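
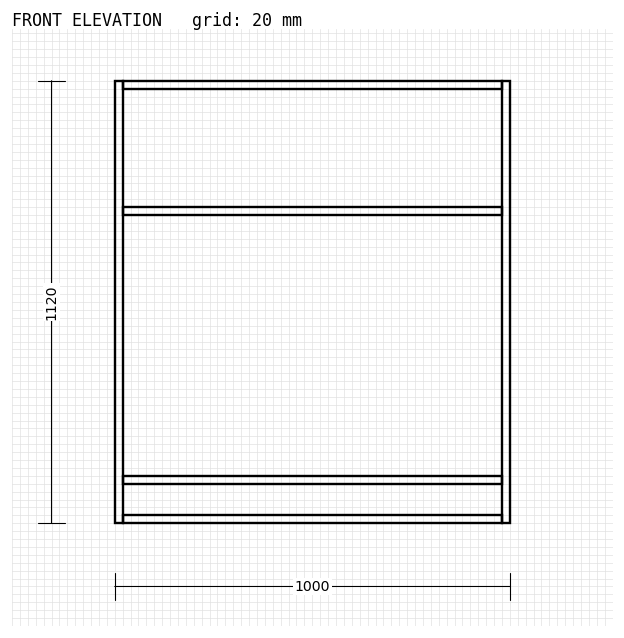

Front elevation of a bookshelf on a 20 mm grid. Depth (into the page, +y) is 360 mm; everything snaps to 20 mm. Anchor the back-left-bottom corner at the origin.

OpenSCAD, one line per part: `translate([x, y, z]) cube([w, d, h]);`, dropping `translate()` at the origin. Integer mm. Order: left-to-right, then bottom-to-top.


cube([20, 360, 1120]);
translate([20, 0, 0]) cube([960, 360, 20]);
translate([20, 0, 100]) cube([960, 360, 20]);
translate([20, 0, 780]) cube([960, 360, 20]);
translate([20, 0, 1100]) cube([960, 360, 20]);
translate([980, 0, 0]) cube([20, 360, 1120]);


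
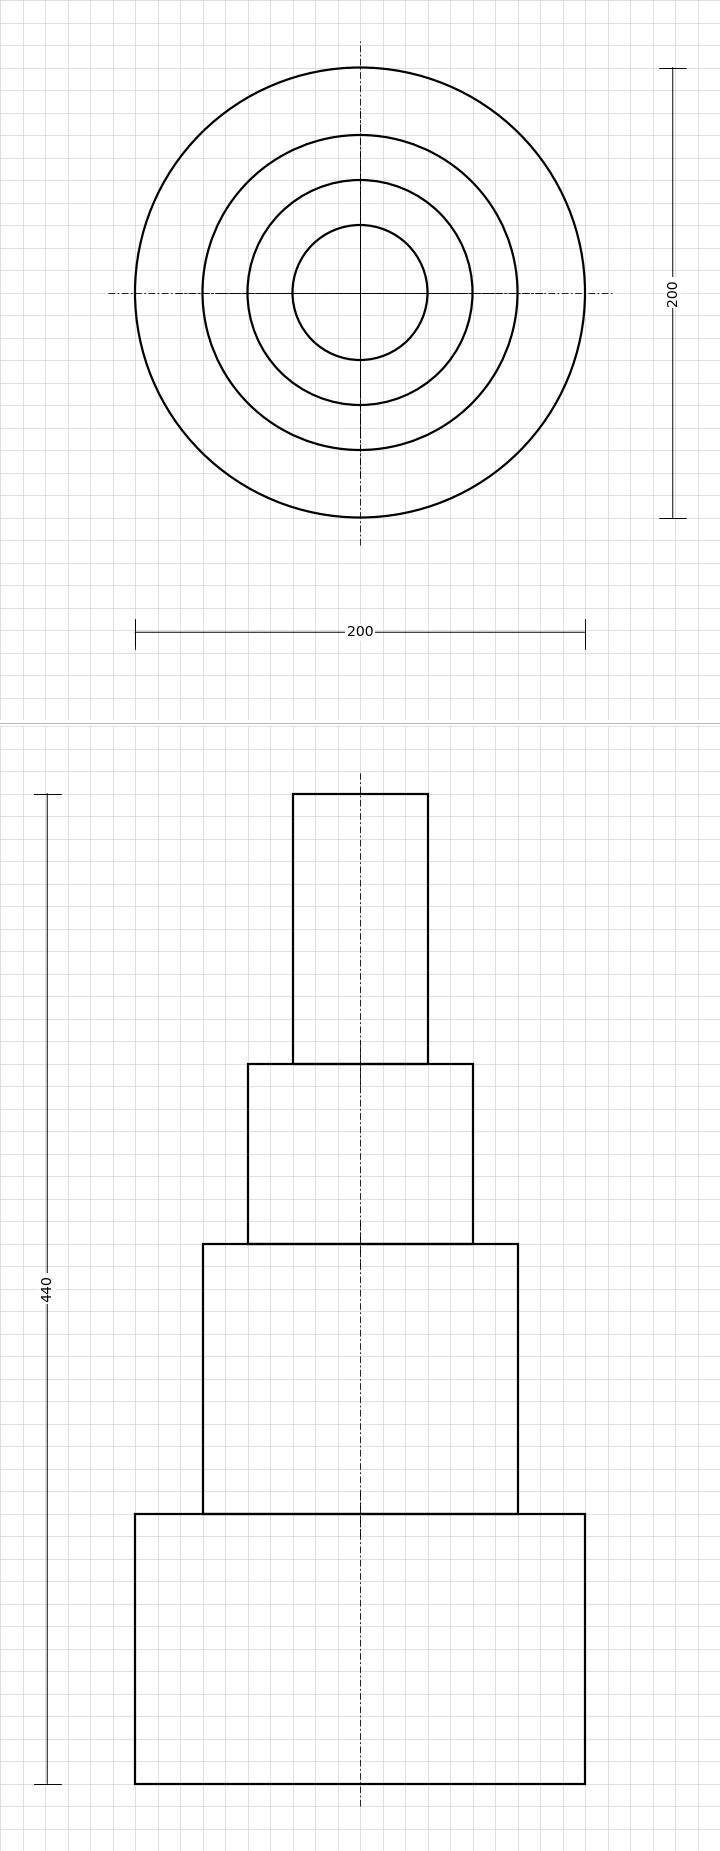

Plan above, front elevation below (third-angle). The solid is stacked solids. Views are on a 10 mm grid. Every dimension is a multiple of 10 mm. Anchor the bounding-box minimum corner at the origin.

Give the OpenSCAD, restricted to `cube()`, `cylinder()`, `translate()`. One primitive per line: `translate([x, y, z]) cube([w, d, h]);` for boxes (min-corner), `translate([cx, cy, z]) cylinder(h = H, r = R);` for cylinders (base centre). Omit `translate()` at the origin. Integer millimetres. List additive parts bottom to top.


translate([100, 100, 0]) cylinder(h = 120, r = 100);
translate([100, 100, 120]) cylinder(h = 120, r = 70);
translate([100, 100, 240]) cylinder(h = 80, r = 50);
translate([100, 100, 320]) cylinder(h = 120, r = 30);


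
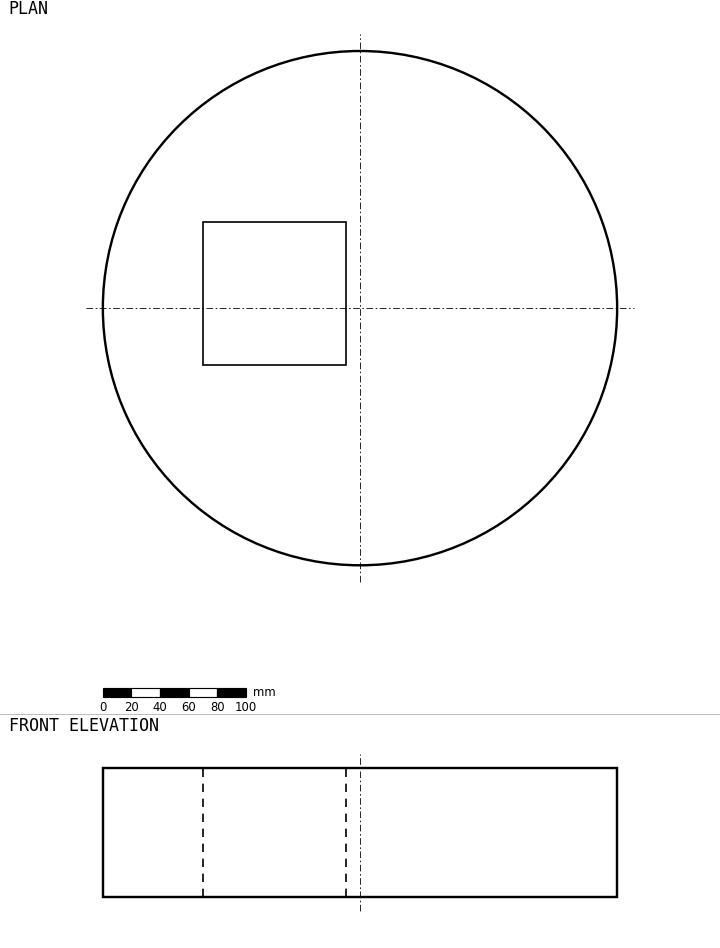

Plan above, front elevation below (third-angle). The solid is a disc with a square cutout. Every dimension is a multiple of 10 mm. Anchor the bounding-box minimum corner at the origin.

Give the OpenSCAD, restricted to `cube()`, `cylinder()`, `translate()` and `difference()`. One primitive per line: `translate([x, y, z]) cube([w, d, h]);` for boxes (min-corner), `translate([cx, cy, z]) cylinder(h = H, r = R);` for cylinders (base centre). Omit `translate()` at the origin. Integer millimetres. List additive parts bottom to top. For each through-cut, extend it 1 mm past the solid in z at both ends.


difference() {
  translate([180, 180, 0]) cylinder(h = 90, r = 180);
  translate([70, 140, -1]) cube([100, 100, 92]);
}


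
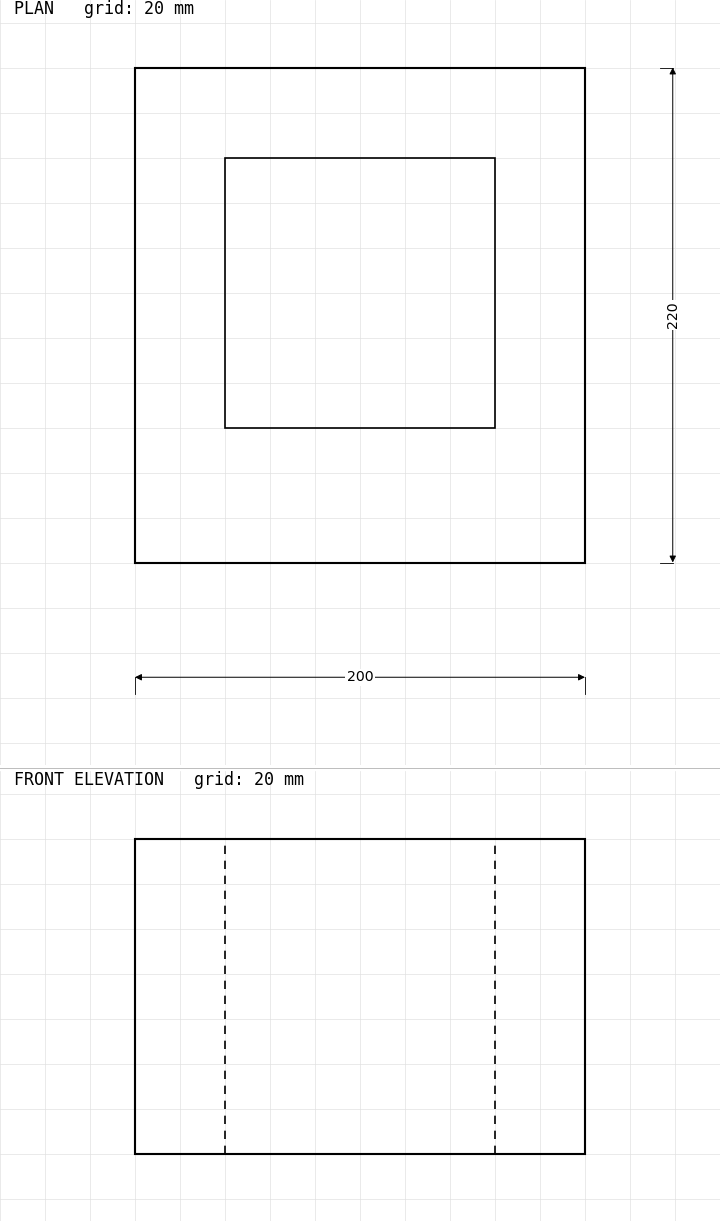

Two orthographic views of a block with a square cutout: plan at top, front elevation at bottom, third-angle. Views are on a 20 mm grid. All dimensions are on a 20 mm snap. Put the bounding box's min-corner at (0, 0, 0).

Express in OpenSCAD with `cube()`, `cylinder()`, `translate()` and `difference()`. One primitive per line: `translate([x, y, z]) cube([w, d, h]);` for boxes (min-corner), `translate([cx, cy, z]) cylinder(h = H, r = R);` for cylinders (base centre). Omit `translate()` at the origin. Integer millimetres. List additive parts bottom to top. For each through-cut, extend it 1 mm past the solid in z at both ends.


difference() {
  cube([200, 220, 140]);
  translate([40, 60, -1]) cube([120, 120, 142]);
}


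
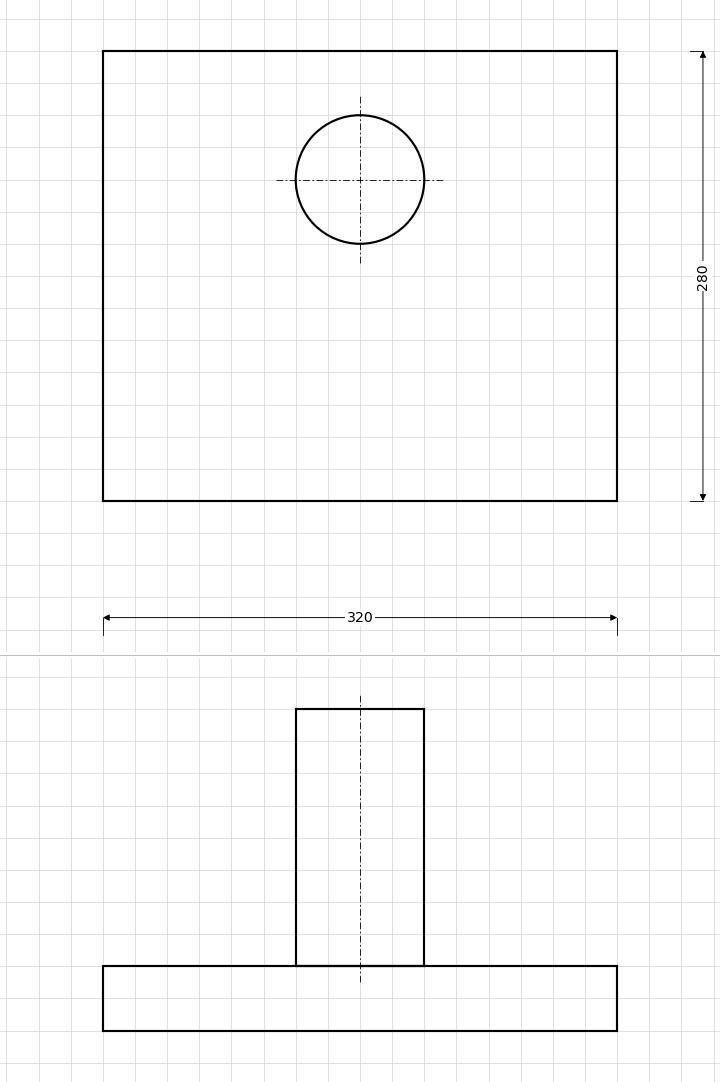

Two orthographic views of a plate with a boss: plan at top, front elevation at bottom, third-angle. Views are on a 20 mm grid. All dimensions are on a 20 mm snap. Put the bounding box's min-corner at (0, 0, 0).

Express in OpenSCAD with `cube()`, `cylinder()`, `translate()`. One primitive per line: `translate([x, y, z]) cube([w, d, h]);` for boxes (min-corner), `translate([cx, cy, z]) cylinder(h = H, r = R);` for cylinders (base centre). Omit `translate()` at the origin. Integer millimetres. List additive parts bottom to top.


cube([320, 280, 40]);
translate([160, 200, 40]) cylinder(h = 160, r = 40);


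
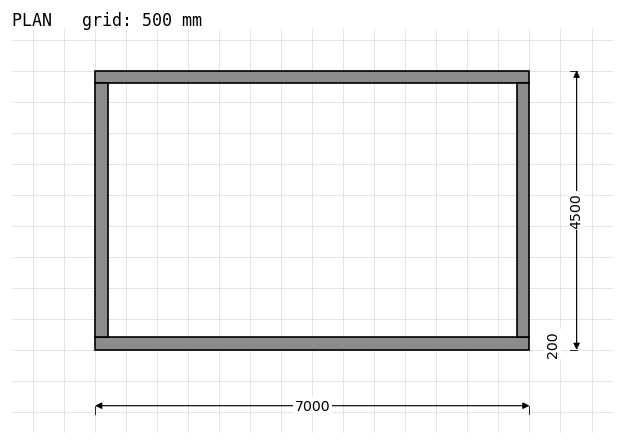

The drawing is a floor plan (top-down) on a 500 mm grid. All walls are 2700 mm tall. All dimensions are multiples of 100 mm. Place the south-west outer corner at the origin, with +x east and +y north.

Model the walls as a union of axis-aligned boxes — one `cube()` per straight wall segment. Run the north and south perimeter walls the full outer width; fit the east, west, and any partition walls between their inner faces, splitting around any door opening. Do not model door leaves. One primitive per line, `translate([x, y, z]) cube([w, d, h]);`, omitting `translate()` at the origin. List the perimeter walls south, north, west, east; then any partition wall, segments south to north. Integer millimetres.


cube([7000, 200, 2700]);
translate([0, 4300, 0]) cube([7000, 200, 2700]);
translate([0, 200, 0]) cube([200, 4100, 2700]);
translate([6800, 200, 0]) cube([200, 4100, 2700]);


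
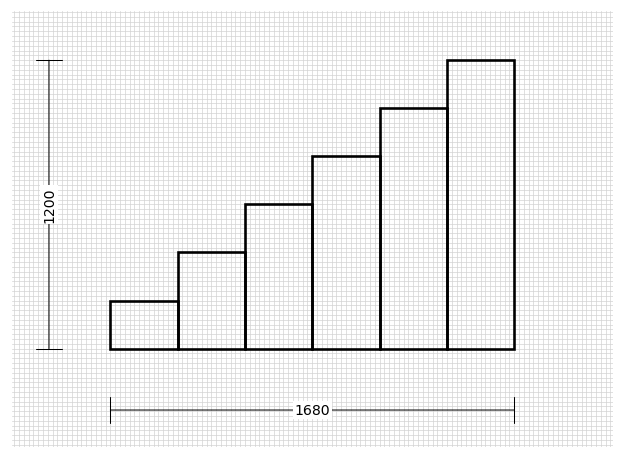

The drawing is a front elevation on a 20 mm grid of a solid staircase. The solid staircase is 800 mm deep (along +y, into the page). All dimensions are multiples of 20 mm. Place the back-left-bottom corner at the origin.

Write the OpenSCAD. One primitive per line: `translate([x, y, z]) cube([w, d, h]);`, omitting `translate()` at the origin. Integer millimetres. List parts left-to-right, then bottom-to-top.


cube([280, 800, 200]);
translate([280, 0, 0]) cube([280, 800, 400]);
translate([560, 0, 0]) cube([280, 800, 600]);
translate([840, 0, 0]) cube([280, 800, 800]);
translate([1120, 0, 0]) cube([280, 800, 1000]);
translate([1400, 0, 0]) cube([280, 800, 1200]);


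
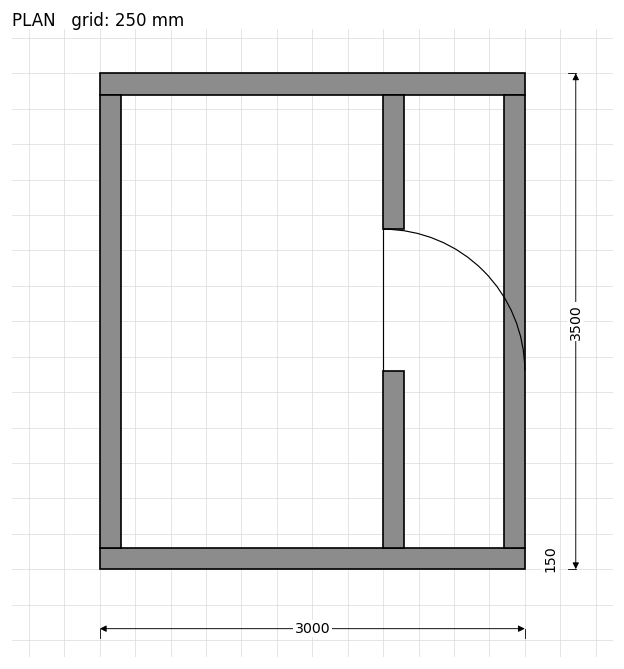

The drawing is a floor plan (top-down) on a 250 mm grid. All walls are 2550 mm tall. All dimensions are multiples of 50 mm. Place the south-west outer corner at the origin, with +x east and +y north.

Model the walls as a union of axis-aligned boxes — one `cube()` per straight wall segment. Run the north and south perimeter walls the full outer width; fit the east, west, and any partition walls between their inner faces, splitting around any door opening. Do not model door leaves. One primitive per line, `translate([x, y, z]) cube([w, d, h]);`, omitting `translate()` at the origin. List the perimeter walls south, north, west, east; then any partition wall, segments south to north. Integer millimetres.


cube([3000, 150, 2550]);
translate([0, 3350, 0]) cube([3000, 150, 2550]);
translate([0, 150, 0]) cube([150, 3200, 2550]);
translate([2850, 150, 0]) cube([150, 3200, 2550]);
translate([2000, 150, 0]) cube([150, 1250, 2550]);
translate([2000, 2400, 0]) cube([150, 950, 2550]);


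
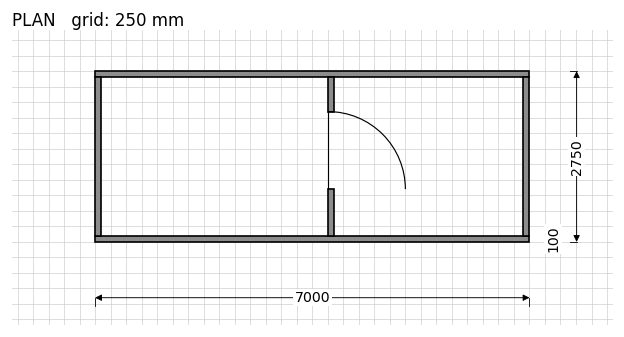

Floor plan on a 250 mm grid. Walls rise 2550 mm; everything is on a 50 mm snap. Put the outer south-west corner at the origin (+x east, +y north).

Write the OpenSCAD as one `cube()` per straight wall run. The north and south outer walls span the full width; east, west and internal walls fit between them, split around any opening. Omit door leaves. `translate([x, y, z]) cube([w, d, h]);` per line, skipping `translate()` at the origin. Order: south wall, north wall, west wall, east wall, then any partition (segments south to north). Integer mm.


cube([7000, 100, 2550]);
translate([0, 2650, 0]) cube([7000, 100, 2550]);
translate([0, 100, 0]) cube([100, 2550, 2550]);
translate([6900, 100, 0]) cube([100, 2550, 2550]);
translate([3750, 100, 0]) cube([100, 750, 2550]);
translate([3750, 2100, 0]) cube([100, 550, 2550]);


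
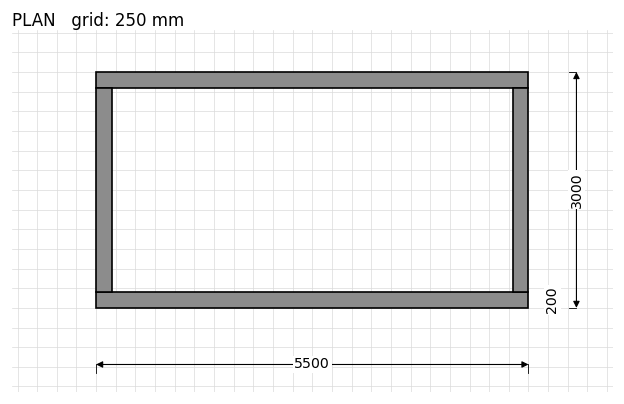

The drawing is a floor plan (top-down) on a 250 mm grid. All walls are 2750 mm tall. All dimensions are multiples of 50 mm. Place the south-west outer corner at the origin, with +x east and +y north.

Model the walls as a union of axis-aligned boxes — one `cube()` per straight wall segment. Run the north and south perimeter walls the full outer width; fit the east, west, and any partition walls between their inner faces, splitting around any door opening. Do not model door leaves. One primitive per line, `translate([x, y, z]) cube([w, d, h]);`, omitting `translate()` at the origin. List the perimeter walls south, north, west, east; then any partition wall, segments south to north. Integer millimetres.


cube([5500, 200, 2750]);
translate([0, 2800, 0]) cube([5500, 200, 2750]);
translate([0, 200, 0]) cube([200, 2600, 2750]);
translate([5300, 200, 0]) cube([200, 2600, 2750]);


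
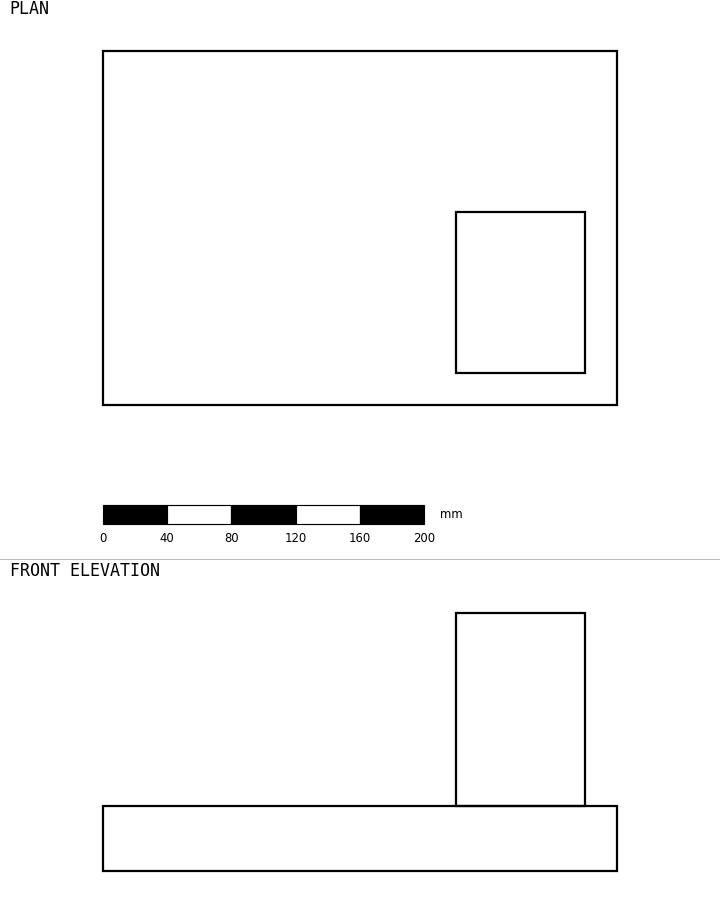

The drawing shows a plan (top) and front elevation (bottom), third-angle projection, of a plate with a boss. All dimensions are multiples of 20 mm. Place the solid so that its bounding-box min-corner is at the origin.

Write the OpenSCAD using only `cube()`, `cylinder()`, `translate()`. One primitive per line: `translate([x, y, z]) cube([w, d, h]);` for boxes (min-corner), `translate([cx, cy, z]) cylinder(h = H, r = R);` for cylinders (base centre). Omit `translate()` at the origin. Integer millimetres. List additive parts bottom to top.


cube([320, 220, 40]);
translate([220, 20, 40]) cube([80, 100, 120]);


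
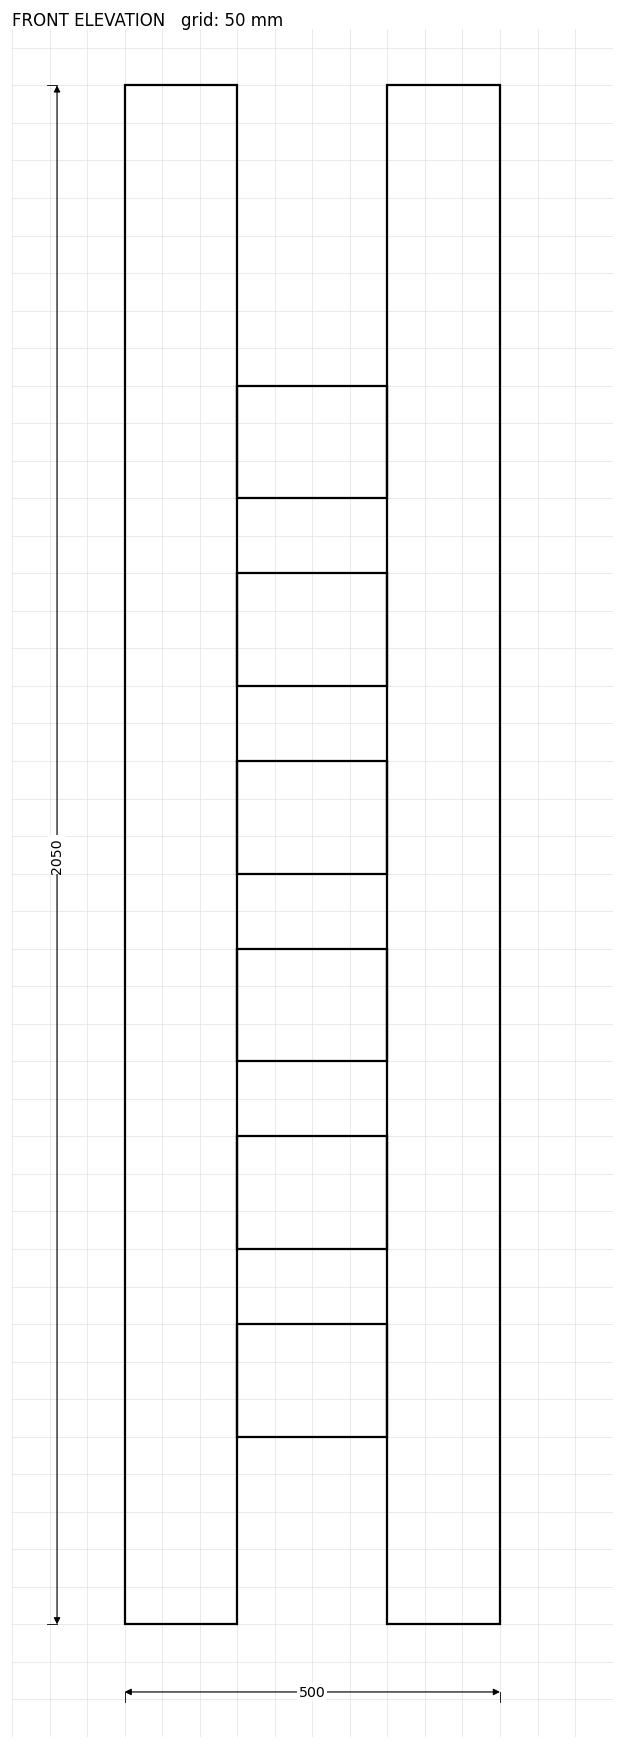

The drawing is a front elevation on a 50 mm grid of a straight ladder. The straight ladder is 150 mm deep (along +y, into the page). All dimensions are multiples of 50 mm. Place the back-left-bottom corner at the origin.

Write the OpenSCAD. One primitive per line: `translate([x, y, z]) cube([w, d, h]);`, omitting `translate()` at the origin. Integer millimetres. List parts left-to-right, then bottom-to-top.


cube([150, 150, 2050]);
translate([150, 0, 250]) cube([200, 150, 150]);
translate([150, 0, 500]) cube([200, 150, 150]);
translate([150, 0, 750]) cube([200, 150, 150]);
translate([150, 0, 1000]) cube([200, 150, 150]);
translate([150, 0, 1250]) cube([200, 150, 150]);
translate([150, 0, 1500]) cube([200, 150, 150]);
translate([350, 0, 0]) cube([150, 150, 2050]);


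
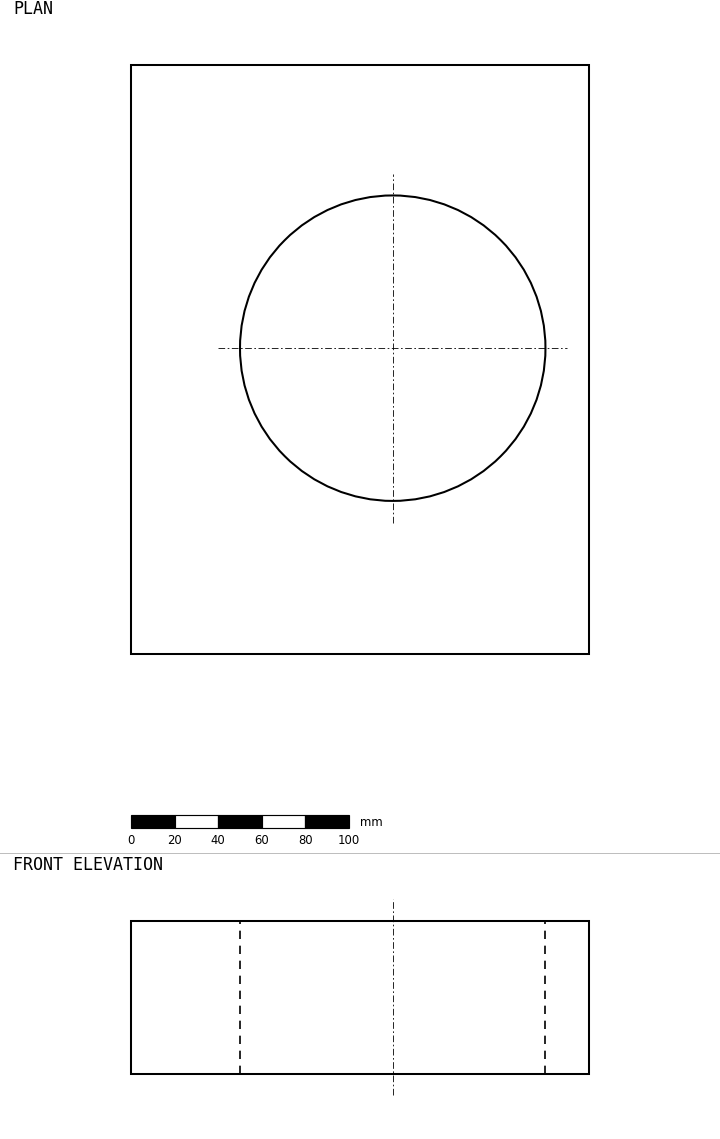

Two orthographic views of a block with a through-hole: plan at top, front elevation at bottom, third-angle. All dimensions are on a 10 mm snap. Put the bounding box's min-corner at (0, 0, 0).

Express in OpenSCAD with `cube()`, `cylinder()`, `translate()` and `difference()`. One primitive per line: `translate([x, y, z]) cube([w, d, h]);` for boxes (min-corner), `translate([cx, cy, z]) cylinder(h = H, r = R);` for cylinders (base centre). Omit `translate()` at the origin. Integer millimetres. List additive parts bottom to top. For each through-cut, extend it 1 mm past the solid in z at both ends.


difference() {
  cube([210, 270, 70]);
  translate([120, 140, -1]) cylinder(h = 72, r = 70);
}


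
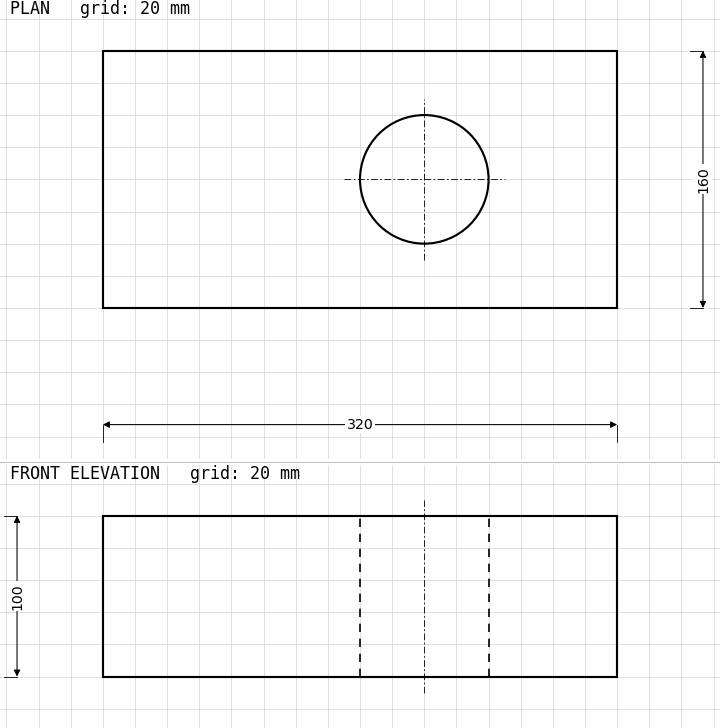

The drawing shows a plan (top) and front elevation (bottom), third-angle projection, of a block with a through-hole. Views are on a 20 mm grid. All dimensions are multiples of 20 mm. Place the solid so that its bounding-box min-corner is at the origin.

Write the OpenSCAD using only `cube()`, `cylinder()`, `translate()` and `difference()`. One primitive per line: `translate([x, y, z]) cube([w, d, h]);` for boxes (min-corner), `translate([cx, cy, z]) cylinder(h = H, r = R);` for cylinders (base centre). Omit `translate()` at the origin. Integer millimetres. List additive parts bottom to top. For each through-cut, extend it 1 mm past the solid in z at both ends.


difference() {
  cube([320, 160, 100]);
  translate([200, 80, -1]) cylinder(h = 102, r = 40);
}


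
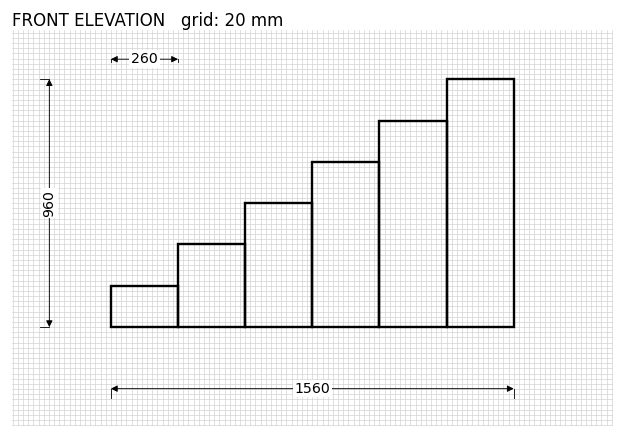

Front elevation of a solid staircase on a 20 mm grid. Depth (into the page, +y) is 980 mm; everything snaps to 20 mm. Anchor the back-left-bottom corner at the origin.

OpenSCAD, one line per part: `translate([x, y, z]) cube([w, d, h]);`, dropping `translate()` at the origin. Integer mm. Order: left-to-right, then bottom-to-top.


cube([260, 980, 160]);
translate([260, 0, 0]) cube([260, 980, 320]);
translate([520, 0, 0]) cube([260, 980, 480]);
translate([780, 0, 0]) cube([260, 980, 640]);
translate([1040, 0, 0]) cube([260, 980, 800]);
translate([1300, 0, 0]) cube([260, 980, 960]);


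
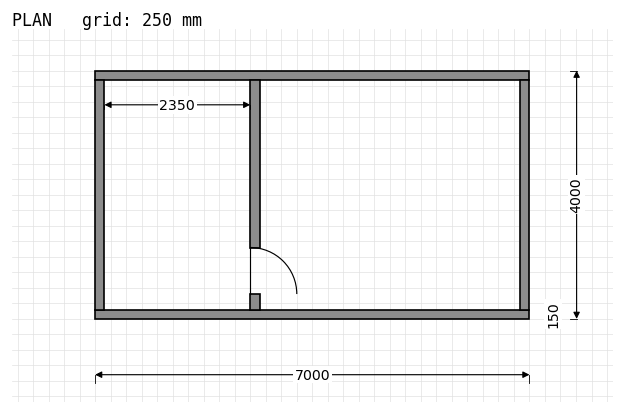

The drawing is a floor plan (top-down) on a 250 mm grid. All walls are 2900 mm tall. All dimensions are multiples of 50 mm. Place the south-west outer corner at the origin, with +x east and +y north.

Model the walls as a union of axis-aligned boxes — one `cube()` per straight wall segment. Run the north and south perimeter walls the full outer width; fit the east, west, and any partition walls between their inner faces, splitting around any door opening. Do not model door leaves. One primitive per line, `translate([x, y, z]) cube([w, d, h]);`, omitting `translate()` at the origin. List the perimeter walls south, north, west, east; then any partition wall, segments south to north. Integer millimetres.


cube([7000, 150, 2900]);
translate([0, 3850, 0]) cube([7000, 150, 2900]);
translate([0, 150, 0]) cube([150, 3700, 2900]);
translate([6850, 150, 0]) cube([150, 3700, 2900]);
translate([2500, 150, 0]) cube([150, 250, 2900]);
translate([2500, 1150, 0]) cube([150, 2700, 2900]);


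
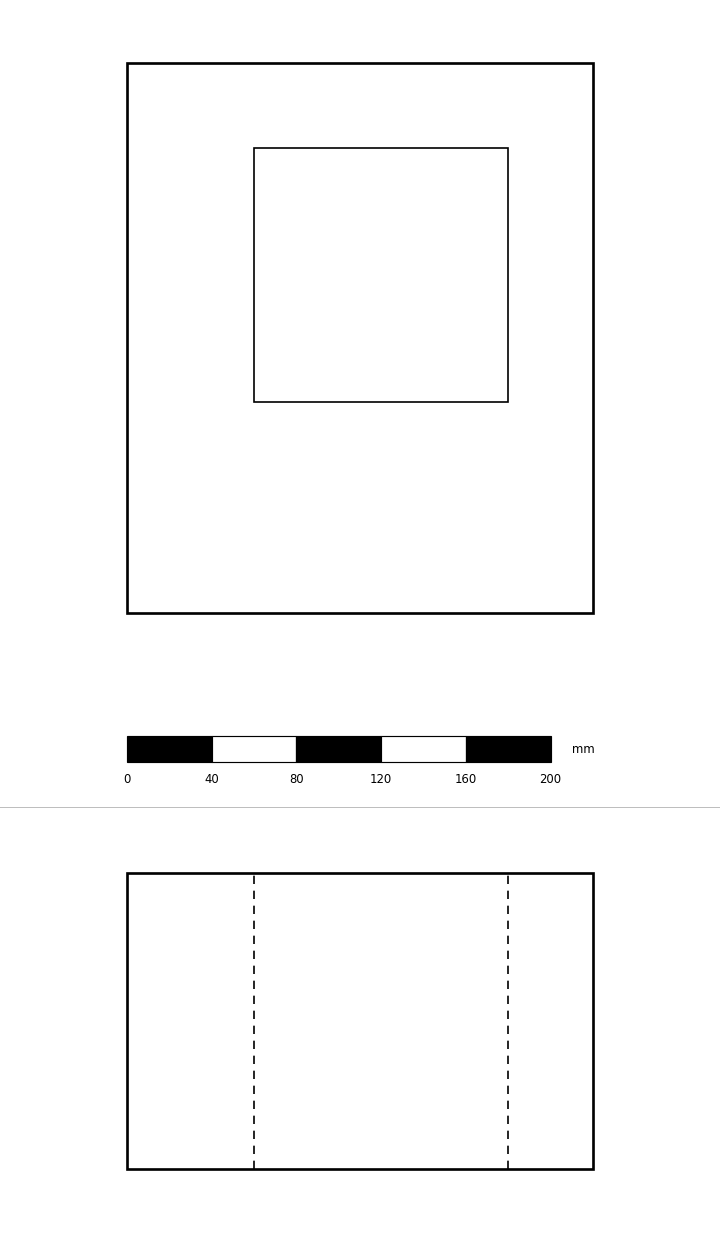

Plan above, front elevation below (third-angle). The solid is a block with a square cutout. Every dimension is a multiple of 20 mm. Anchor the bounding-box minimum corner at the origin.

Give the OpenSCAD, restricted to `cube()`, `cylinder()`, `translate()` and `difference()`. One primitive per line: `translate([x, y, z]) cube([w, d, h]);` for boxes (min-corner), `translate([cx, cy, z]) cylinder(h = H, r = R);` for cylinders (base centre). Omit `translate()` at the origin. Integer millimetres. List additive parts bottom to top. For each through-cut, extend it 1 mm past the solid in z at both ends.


difference() {
  cube([220, 260, 140]);
  translate([60, 100, -1]) cube([120, 120, 142]);
}


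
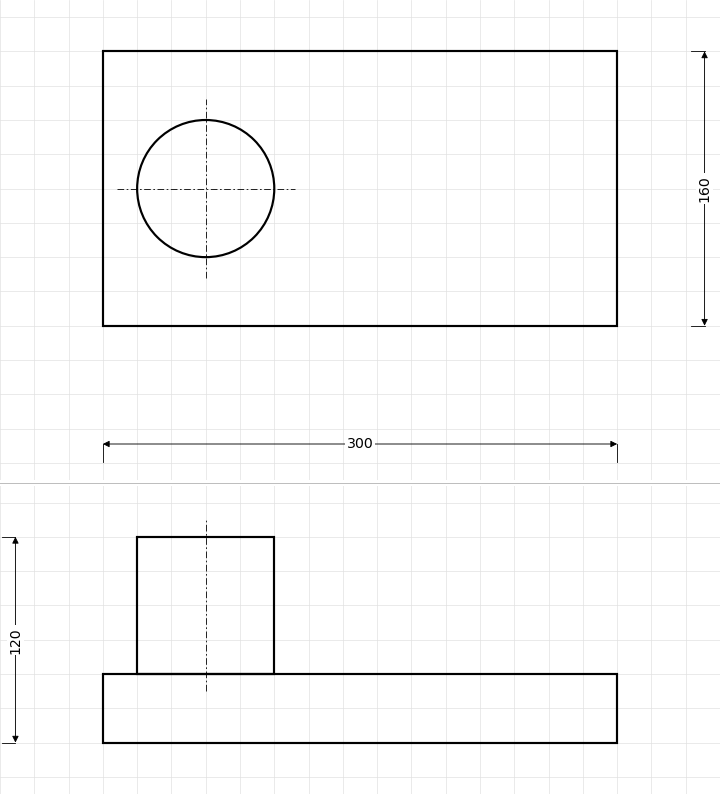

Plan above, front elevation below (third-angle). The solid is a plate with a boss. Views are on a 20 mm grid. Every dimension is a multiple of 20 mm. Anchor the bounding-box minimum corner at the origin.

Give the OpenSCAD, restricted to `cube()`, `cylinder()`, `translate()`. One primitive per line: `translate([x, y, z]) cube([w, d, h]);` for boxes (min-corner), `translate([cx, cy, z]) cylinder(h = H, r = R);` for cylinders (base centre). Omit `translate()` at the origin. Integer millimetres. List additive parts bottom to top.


cube([300, 160, 40]);
translate([60, 80, 40]) cylinder(h = 80, r = 40);


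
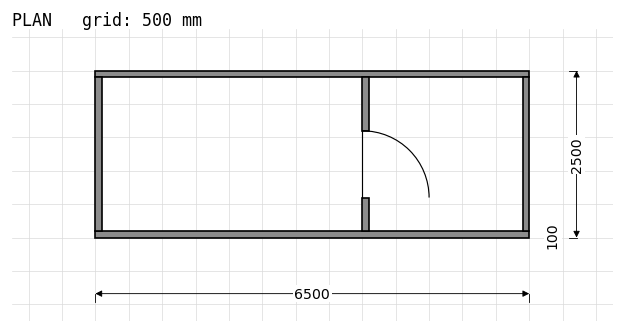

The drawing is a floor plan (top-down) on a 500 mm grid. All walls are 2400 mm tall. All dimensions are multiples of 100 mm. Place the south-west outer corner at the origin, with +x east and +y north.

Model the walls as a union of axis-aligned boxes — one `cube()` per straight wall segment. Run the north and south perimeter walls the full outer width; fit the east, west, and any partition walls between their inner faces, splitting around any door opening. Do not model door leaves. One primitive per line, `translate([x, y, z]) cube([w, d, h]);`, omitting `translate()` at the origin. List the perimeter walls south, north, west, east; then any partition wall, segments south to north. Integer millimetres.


cube([6500, 100, 2400]);
translate([0, 2400, 0]) cube([6500, 100, 2400]);
translate([0, 100, 0]) cube([100, 2300, 2400]);
translate([6400, 100, 0]) cube([100, 2300, 2400]);
translate([4000, 100, 0]) cube([100, 500, 2400]);
translate([4000, 1600, 0]) cube([100, 800, 2400]);


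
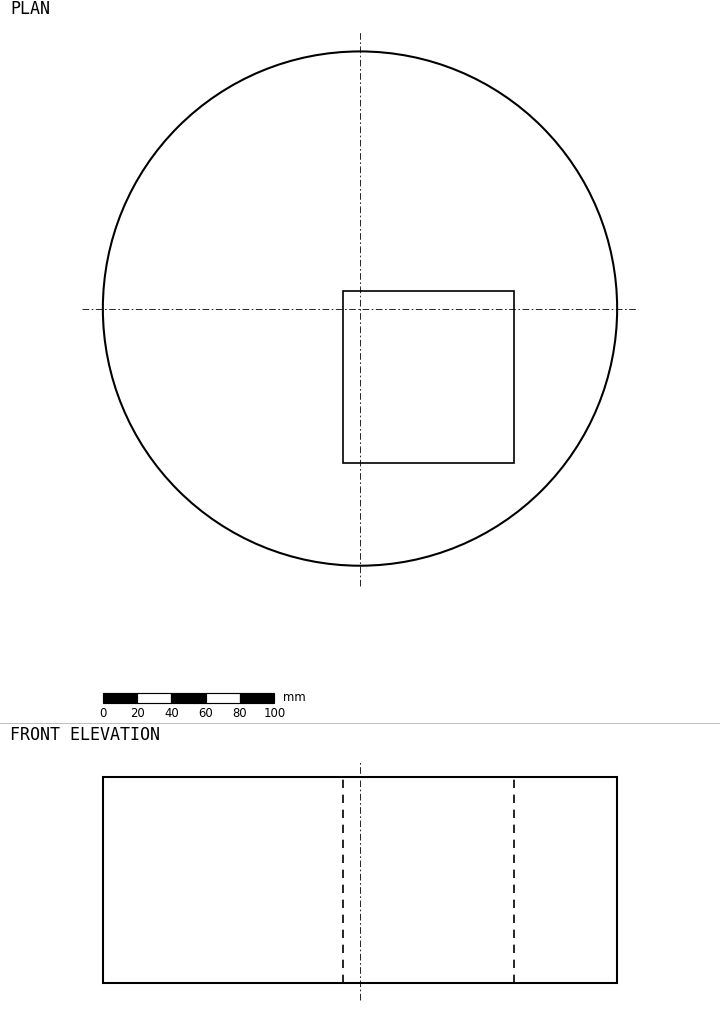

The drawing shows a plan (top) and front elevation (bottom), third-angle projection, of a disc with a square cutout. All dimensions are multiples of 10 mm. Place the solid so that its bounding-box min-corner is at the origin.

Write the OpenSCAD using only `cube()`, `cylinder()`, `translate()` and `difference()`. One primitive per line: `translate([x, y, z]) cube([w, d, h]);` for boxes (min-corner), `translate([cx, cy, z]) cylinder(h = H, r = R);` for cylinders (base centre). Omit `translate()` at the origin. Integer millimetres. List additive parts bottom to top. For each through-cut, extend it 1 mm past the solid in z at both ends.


difference() {
  translate([150, 150, 0]) cylinder(h = 120, r = 150);
  translate([140, 60, -1]) cube([100, 100, 122]);
}


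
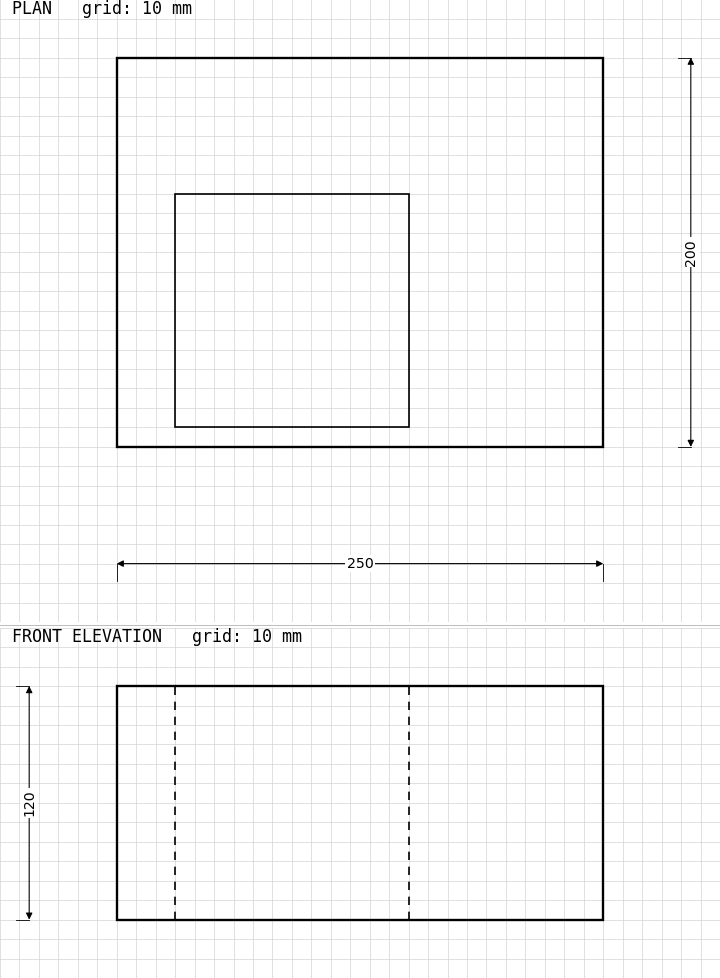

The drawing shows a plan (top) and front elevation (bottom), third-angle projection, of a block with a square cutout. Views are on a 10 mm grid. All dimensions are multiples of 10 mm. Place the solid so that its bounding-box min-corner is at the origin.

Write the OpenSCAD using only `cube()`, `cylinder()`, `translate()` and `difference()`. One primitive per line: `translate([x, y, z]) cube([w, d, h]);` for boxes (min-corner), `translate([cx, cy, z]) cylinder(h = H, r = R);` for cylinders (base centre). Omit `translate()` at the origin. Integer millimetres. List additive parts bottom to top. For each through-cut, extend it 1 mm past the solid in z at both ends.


difference() {
  cube([250, 200, 120]);
  translate([30, 10, -1]) cube([120, 120, 122]);
}


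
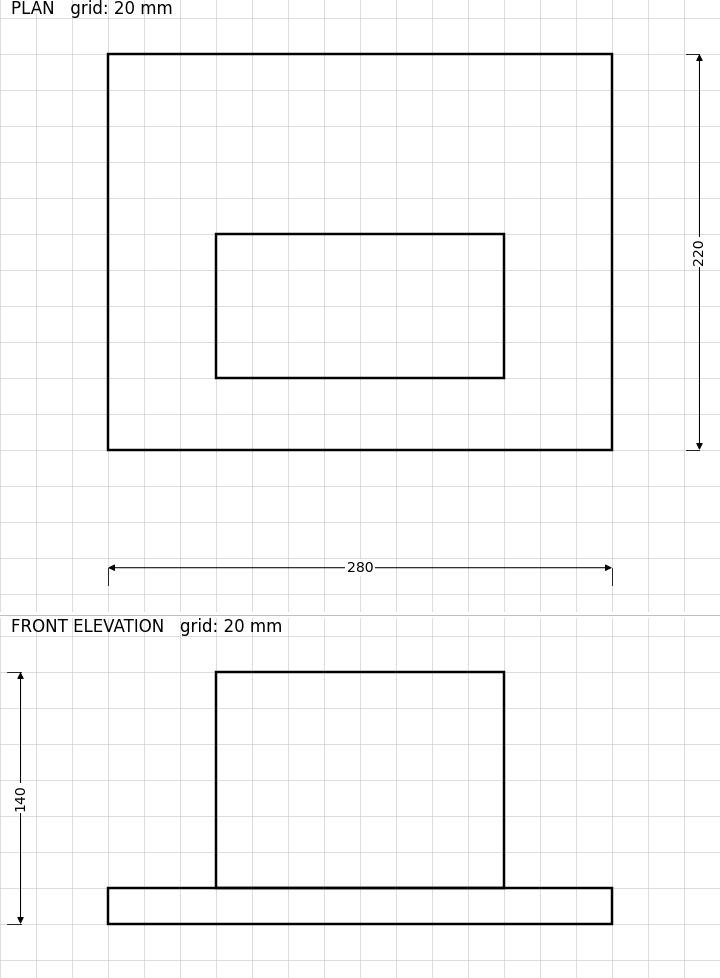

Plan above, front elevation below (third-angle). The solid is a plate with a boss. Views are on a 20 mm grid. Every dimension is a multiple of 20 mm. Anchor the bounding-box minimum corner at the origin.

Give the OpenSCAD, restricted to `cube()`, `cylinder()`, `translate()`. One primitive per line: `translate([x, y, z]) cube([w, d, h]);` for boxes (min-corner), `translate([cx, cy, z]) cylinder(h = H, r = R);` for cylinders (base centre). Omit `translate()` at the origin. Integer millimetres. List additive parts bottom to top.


cube([280, 220, 20]);
translate([60, 40, 20]) cube([160, 80, 120]);


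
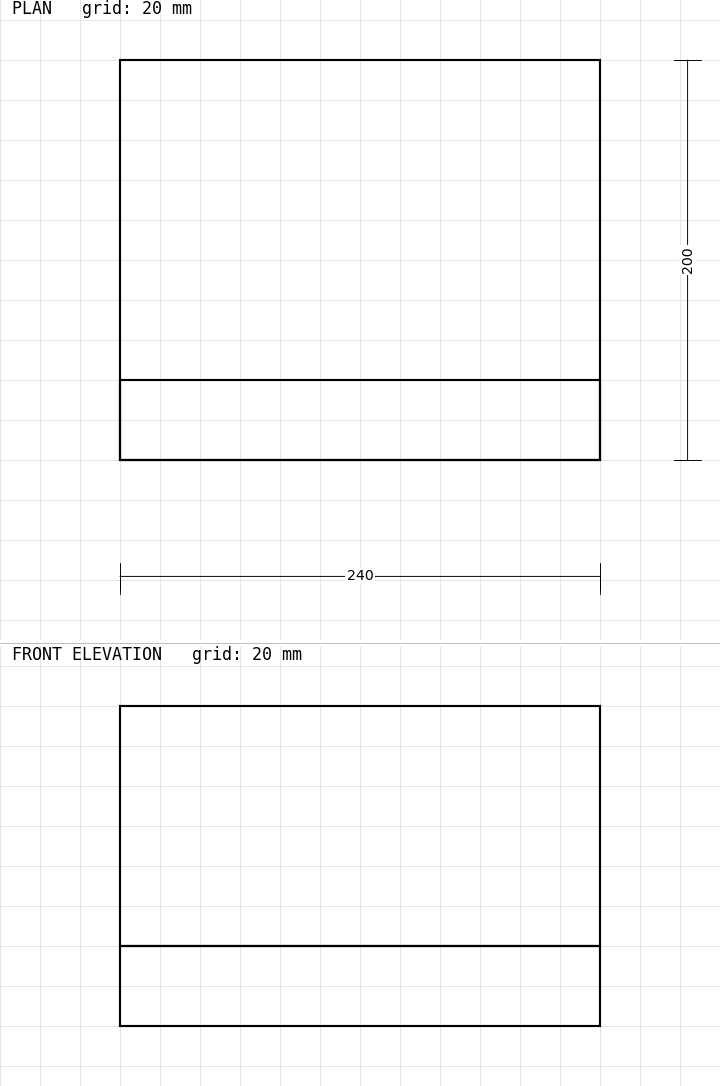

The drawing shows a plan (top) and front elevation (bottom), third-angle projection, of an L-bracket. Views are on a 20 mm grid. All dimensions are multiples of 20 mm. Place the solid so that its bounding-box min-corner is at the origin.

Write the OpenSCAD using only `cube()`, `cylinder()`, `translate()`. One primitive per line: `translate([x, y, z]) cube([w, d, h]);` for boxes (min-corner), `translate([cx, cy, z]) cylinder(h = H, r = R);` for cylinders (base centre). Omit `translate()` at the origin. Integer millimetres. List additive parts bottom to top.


cube([240, 200, 40]);
translate([0, 0, 40]) cube([240, 40, 120]);


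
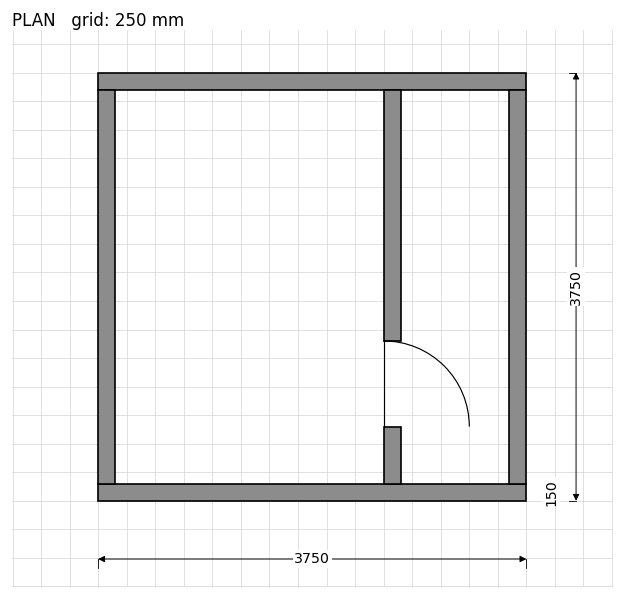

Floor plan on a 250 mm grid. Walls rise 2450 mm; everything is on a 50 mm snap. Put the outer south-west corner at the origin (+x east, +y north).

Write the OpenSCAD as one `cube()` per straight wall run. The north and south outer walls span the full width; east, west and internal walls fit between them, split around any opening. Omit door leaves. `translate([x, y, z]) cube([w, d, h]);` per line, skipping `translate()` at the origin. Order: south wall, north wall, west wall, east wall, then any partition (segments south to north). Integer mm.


cube([3750, 150, 2450]);
translate([0, 3600, 0]) cube([3750, 150, 2450]);
translate([0, 150, 0]) cube([150, 3450, 2450]);
translate([3600, 150, 0]) cube([150, 3450, 2450]);
translate([2500, 150, 0]) cube([150, 500, 2450]);
translate([2500, 1400, 0]) cube([150, 2200, 2450]);


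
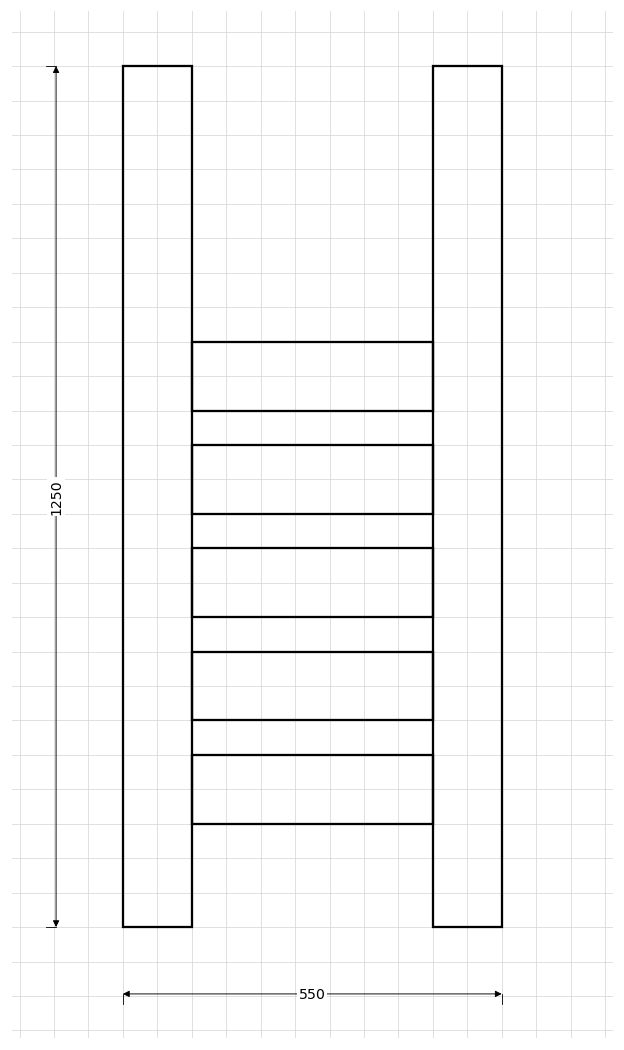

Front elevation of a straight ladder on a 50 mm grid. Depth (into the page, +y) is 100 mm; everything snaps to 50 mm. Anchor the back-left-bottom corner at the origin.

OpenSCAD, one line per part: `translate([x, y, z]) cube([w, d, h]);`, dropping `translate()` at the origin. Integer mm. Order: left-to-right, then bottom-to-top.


cube([100, 100, 1250]);
translate([100, 0, 150]) cube([350, 100, 100]);
translate([100, 0, 300]) cube([350, 100, 100]);
translate([100, 0, 450]) cube([350, 100, 100]);
translate([100, 0, 600]) cube([350, 100, 100]);
translate([100, 0, 750]) cube([350, 100, 100]);
translate([450, 0, 0]) cube([100, 100, 1250]);


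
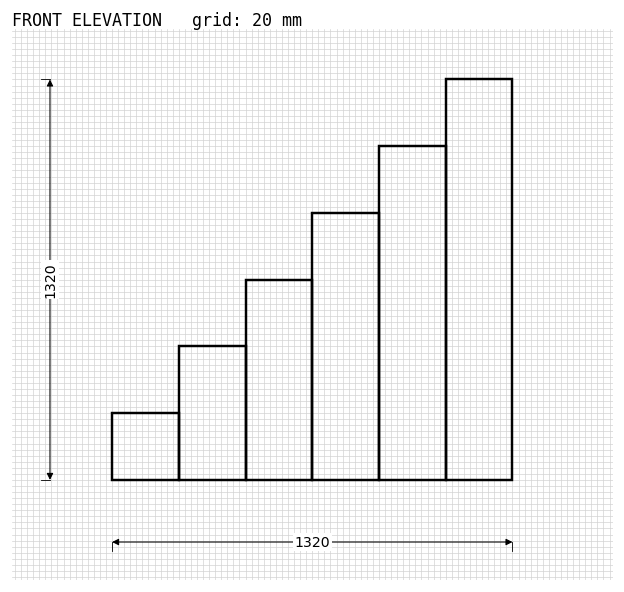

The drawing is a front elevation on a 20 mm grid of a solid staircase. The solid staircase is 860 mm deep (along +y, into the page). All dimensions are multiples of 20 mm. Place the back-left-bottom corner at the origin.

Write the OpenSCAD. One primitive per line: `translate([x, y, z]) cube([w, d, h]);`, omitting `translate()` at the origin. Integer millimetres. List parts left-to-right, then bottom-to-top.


cube([220, 860, 220]);
translate([220, 0, 0]) cube([220, 860, 440]);
translate([440, 0, 0]) cube([220, 860, 660]);
translate([660, 0, 0]) cube([220, 860, 880]);
translate([880, 0, 0]) cube([220, 860, 1100]);
translate([1100, 0, 0]) cube([220, 860, 1320]);


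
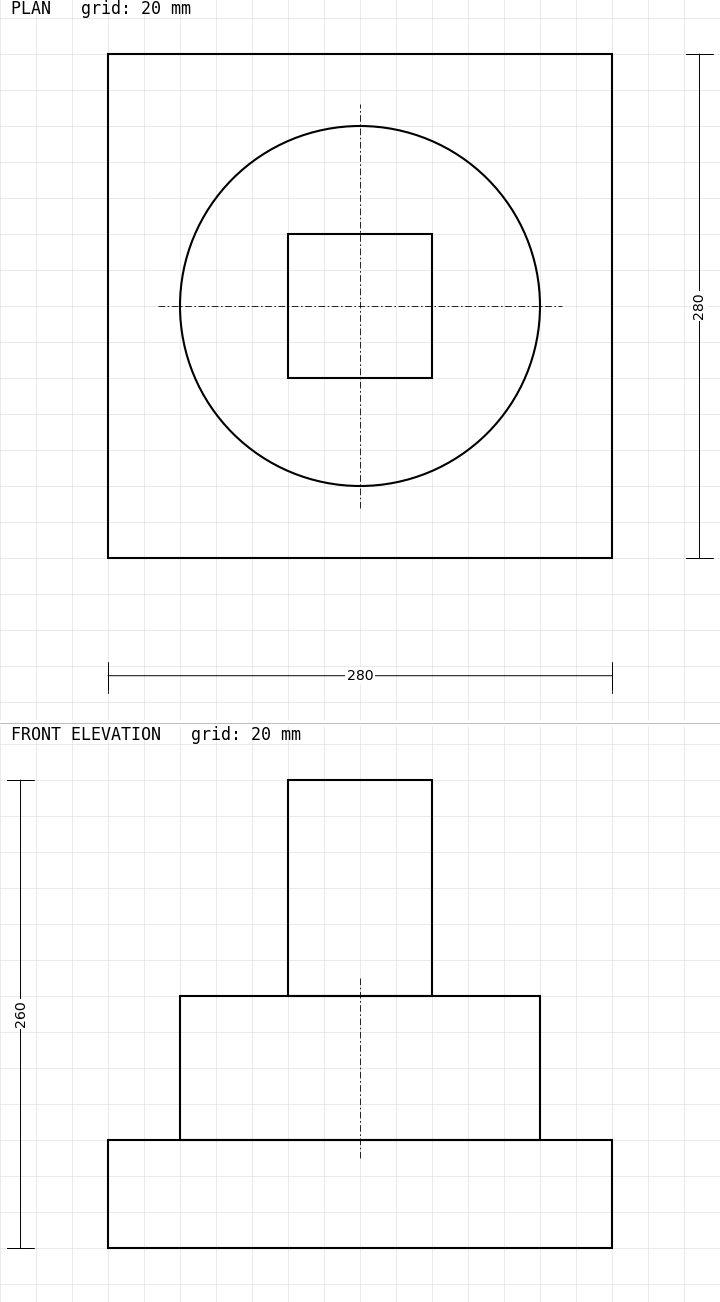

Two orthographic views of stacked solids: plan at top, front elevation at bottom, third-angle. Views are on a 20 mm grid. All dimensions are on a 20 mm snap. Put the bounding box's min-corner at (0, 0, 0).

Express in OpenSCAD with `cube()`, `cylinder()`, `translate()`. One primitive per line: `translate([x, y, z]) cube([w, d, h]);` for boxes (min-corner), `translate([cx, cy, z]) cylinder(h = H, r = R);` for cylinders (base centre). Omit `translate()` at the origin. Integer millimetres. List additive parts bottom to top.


cube([280, 280, 60]);
translate([140, 140, 60]) cylinder(h = 80, r = 100);
translate([100, 100, 140]) cube([80, 80, 120]);


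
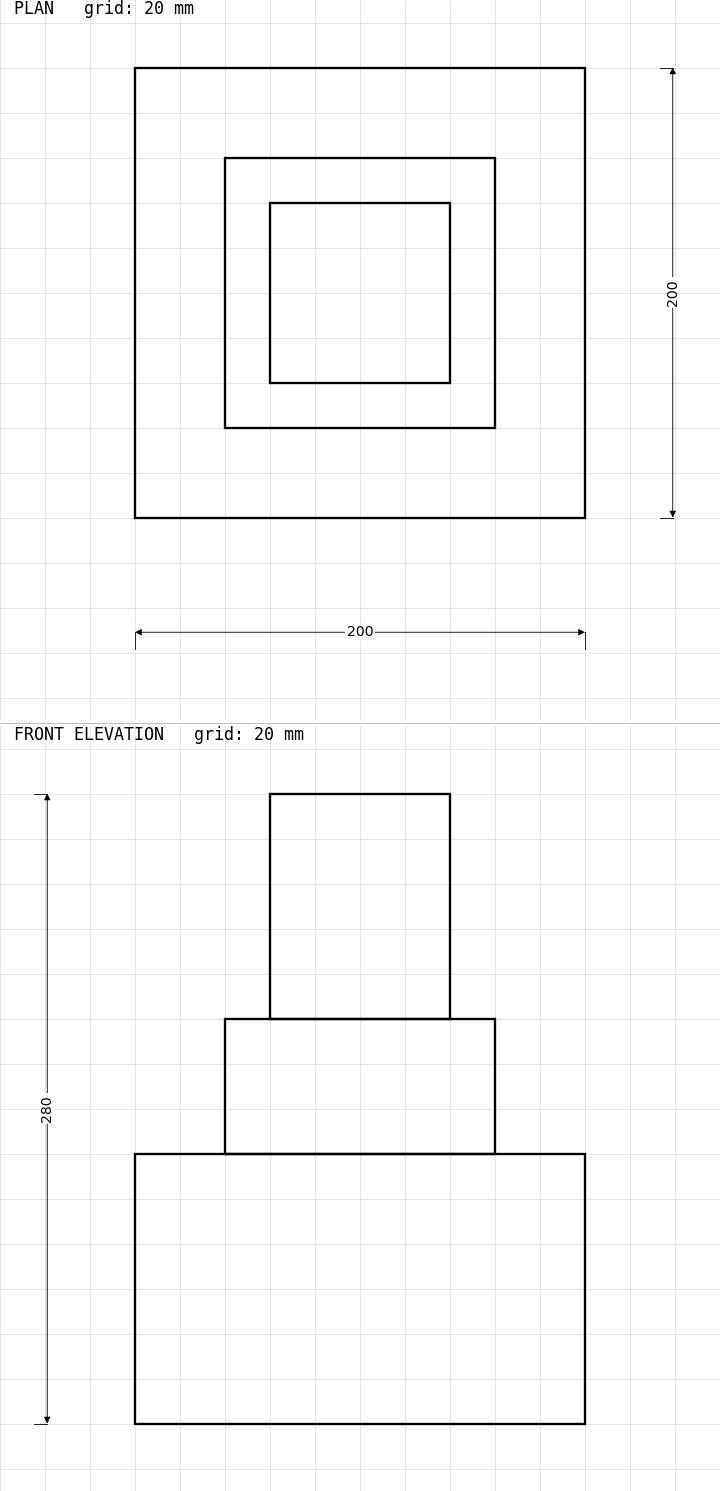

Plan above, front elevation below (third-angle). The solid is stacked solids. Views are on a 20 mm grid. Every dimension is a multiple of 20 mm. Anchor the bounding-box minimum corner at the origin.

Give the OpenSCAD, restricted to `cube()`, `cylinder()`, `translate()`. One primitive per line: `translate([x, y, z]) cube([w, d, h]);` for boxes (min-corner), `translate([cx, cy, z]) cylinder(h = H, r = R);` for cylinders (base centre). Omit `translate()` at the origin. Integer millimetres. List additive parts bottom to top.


cube([200, 200, 120]);
translate([40, 40, 120]) cube([120, 120, 60]);
translate([60, 60, 180]) cube([80, 80, 100]);


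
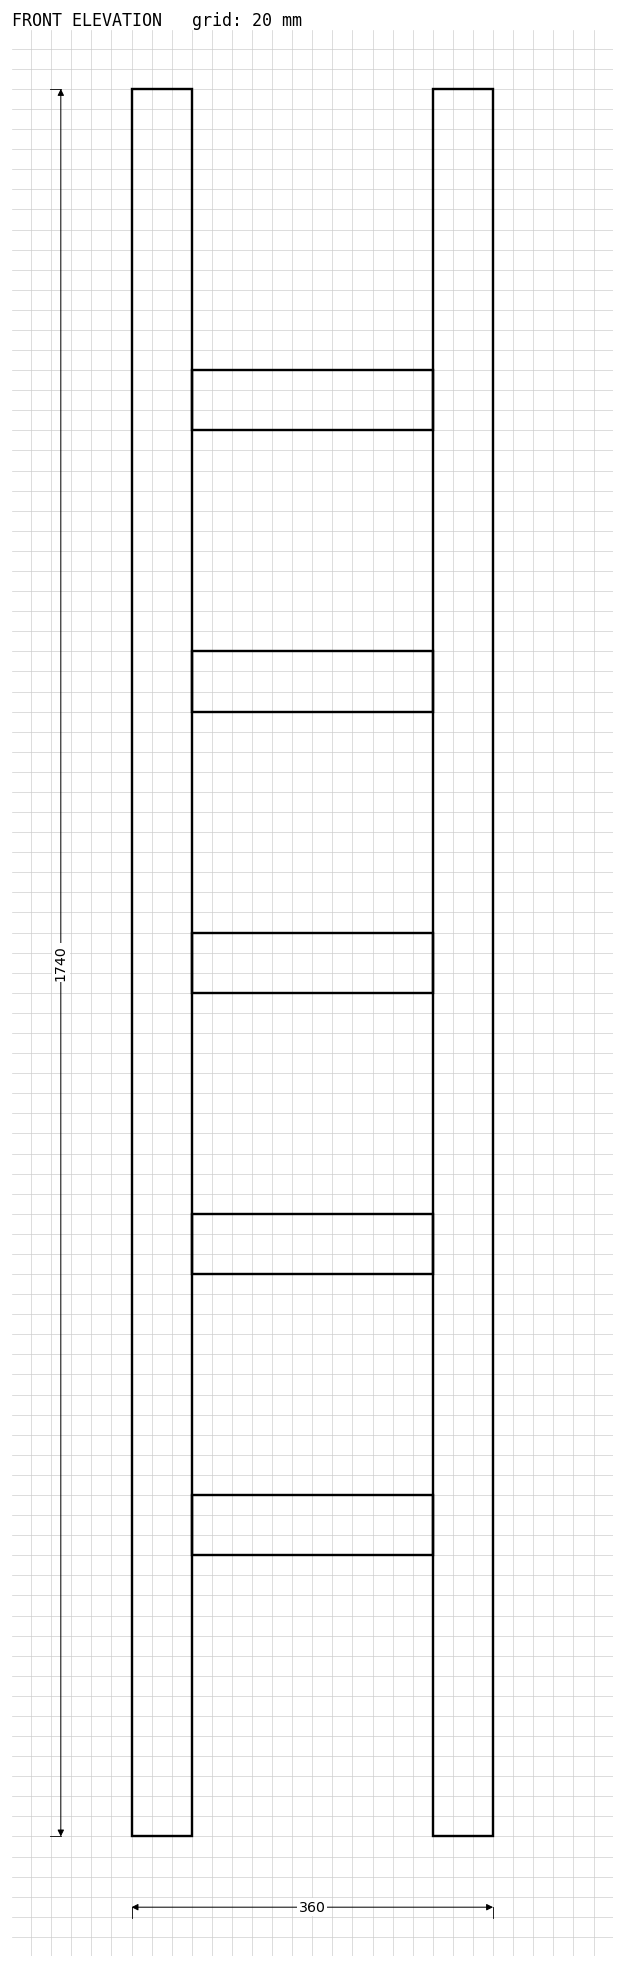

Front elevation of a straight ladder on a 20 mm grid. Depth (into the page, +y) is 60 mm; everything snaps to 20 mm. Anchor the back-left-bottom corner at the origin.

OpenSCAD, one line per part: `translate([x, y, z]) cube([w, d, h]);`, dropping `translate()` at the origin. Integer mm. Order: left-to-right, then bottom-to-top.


cube([60, 60, 1740]);
translate([60, 0, 280]) cube([240, 60, 60]);
translate([60, 0, 560]) cube([240, 60, 60]);
translate([60, 0, 840]) cube([240, 60, 60]);
translate([60, 0, 1120]) cube([240, 60, 60]);
translate([60, 0, 1400]) cube([240, 60, 60]);
translate([300, 0, 0]) cube([60, 60, 1740]);


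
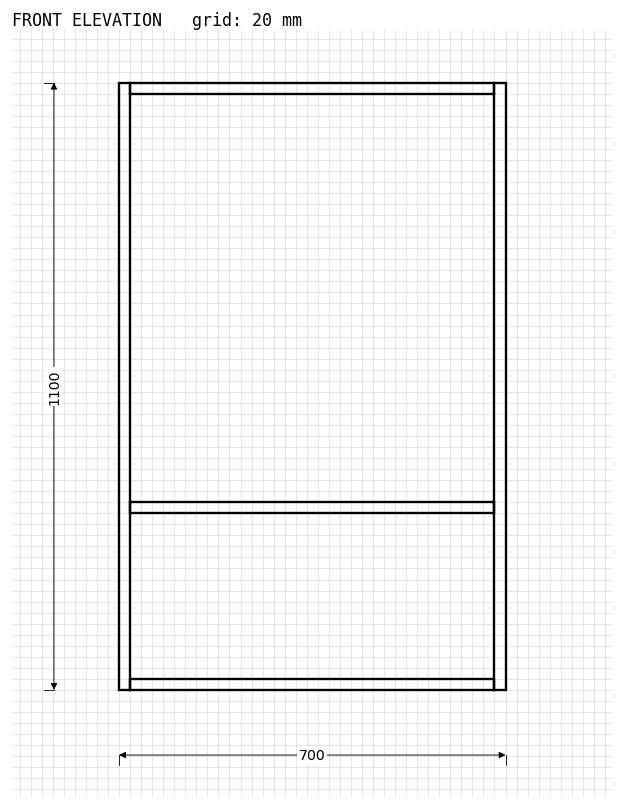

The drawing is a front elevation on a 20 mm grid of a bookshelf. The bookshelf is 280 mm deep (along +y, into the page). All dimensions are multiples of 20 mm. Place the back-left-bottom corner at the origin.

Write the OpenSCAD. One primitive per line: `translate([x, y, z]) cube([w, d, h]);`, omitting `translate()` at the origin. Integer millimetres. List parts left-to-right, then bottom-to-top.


cube([20, 280, 1100]);
translate([20, 0, 0]) cube([660, 280, 20]);
translate([20, 0, 320]) cube([660, 280, 20]);
translate([20, 0, 1080]) cube([660, 280, 20]);
translate([680, 0, 0]) cube([20, 280, 1100]);


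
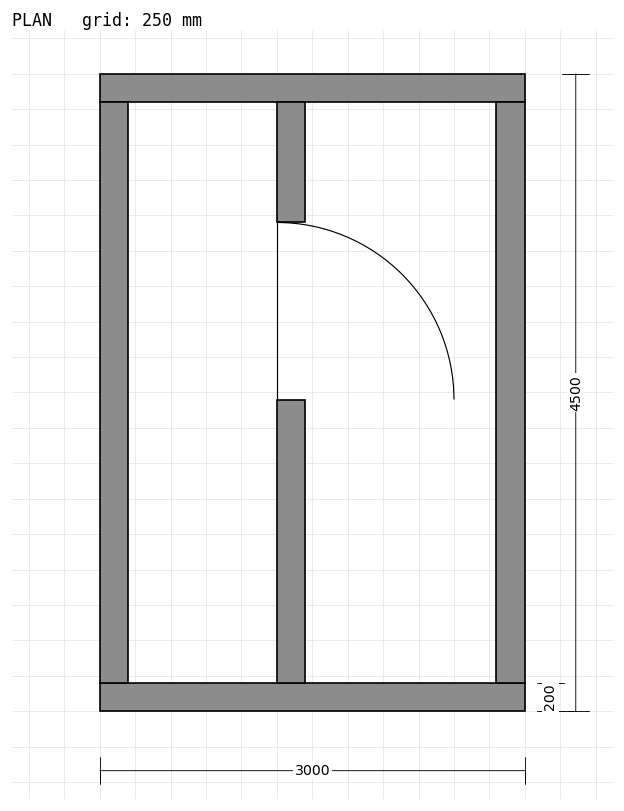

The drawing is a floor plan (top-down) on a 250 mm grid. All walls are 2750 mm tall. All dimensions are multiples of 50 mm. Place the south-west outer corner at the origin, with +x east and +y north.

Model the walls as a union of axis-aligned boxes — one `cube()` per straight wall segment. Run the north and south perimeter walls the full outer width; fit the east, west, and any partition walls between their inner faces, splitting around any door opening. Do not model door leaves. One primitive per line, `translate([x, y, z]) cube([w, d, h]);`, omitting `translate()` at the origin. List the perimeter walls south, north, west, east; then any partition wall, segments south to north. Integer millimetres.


cube([3000, 200, 2750]);
translate([0, 4300, 0]) cube([3000, 200, 2750]);
translate([0, 200, 0]) cube([200, 4100, 2750]);
translate([2800, 200, 0]) cube([200, 4100, 2750]);
translate([1250, 200, 0]) cube([200, 2000, 2750]);
translate([1250, 3450, 0]) cube([200, 850, 2750]);


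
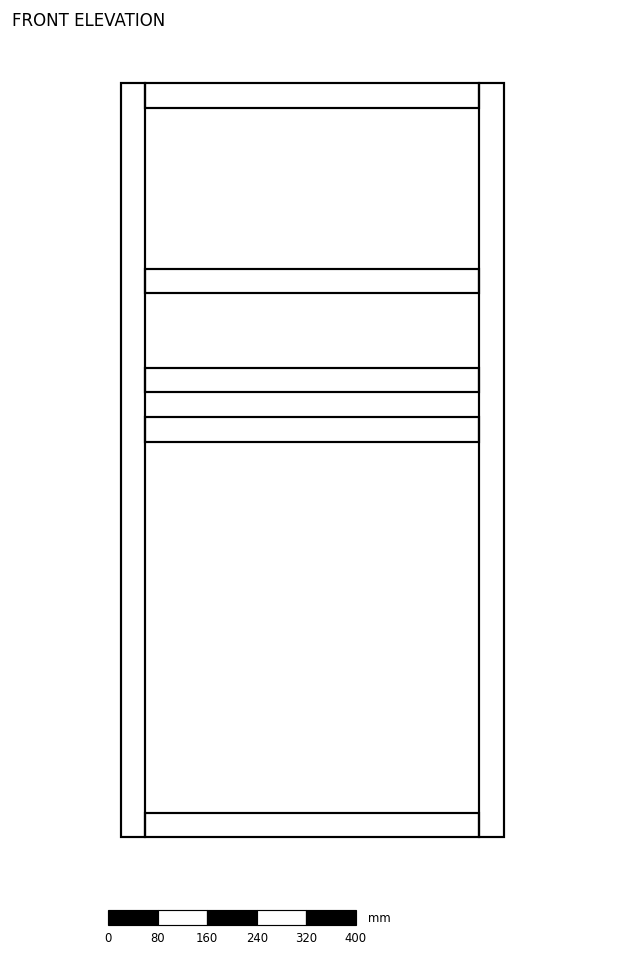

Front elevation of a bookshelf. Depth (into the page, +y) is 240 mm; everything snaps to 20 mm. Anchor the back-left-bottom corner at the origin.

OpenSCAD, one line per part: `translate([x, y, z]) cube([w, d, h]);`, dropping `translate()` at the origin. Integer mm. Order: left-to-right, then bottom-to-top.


cube([40, 240, 1220]);
translate([40, 0, 0]) cube([540, 240, 40]);
translate([40, 0, 640]) cube([540, 240, 40]);
translate([40, 0, 720]) cube([540, 240, 40]);
translate([40, 0, 880]) cube([540, 240, 40]);
translate([40, 0, 1180]) cube([540, 240, 40]);
translate([580, 0, 0]) cube([40, 240, 1220]);


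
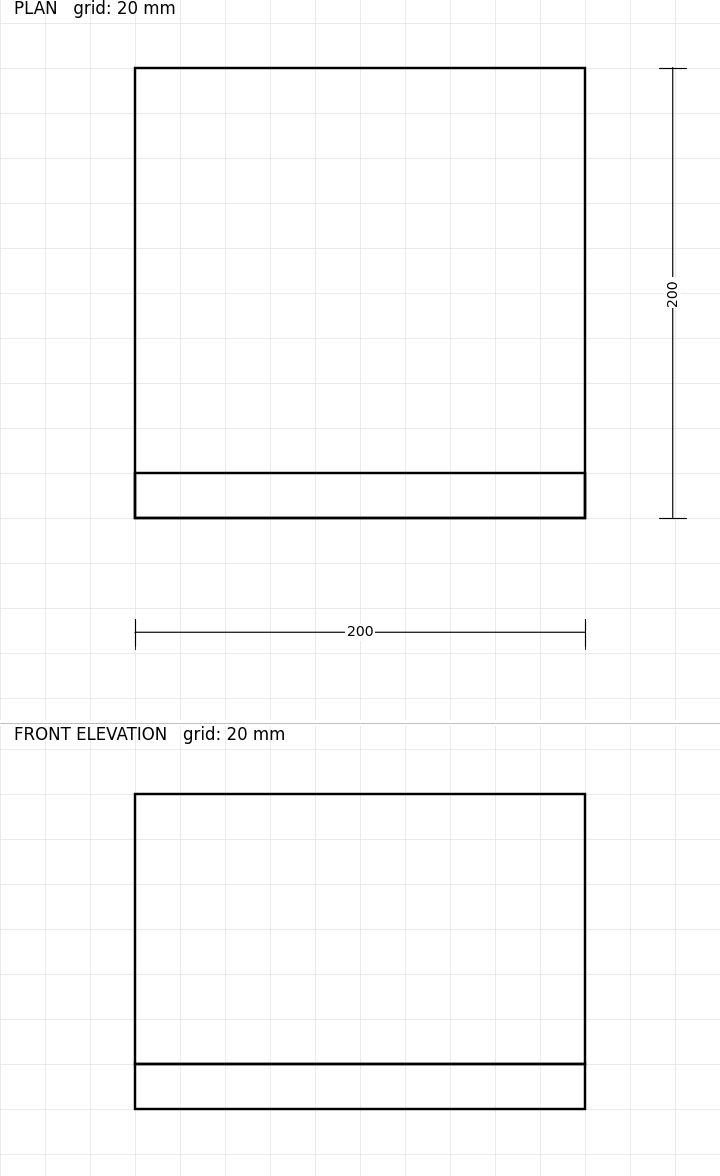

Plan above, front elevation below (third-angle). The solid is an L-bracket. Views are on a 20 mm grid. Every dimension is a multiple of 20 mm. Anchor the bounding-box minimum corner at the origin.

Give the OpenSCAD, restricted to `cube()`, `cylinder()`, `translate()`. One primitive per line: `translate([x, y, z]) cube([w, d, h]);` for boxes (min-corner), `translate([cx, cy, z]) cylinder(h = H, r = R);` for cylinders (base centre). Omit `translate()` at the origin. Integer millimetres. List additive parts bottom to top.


cube([200, 200, 20]);
translate([0, 0, 20]) cube([200, 20, 120]);


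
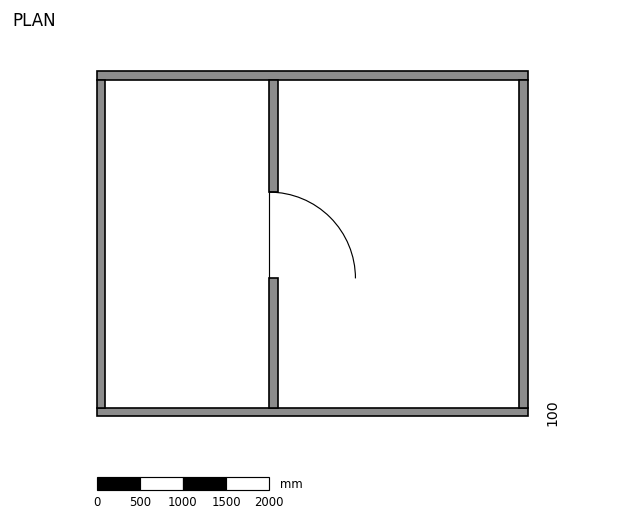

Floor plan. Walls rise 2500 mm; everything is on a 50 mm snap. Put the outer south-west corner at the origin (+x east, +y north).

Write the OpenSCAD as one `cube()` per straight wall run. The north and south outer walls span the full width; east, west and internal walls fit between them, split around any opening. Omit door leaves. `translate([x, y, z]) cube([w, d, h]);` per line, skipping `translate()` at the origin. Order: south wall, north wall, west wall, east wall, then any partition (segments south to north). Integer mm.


cube([5000, 100, 2500]);
translate([0, 3900, 0]) cube([5000, 100, 2500]);
translate([0, 100, 0]) cube([100, 3800, 2500]);
translate([4900, 100, 0]) cube([100, 3800, 2500]);
translate([2000, 100, 0]) cube([100, 1500, 2500]);
translate([2000, 2600, 0]) cube([100, 1300, 2500]);


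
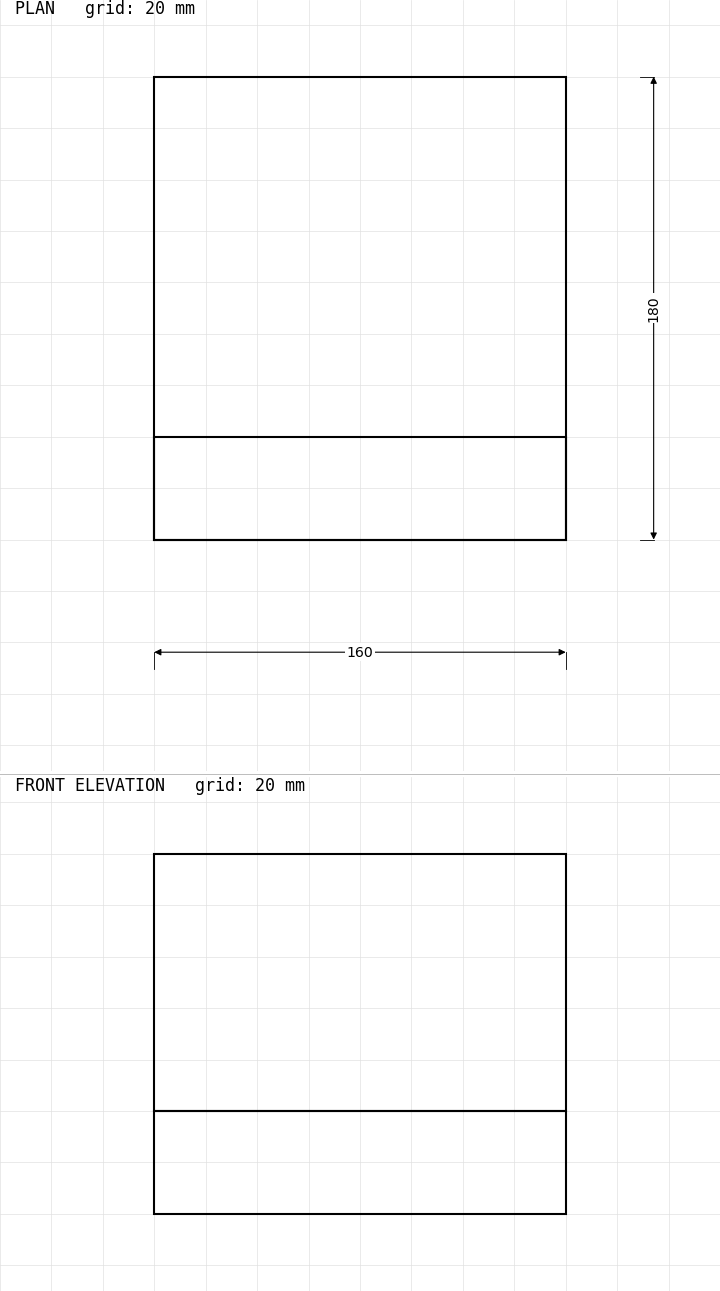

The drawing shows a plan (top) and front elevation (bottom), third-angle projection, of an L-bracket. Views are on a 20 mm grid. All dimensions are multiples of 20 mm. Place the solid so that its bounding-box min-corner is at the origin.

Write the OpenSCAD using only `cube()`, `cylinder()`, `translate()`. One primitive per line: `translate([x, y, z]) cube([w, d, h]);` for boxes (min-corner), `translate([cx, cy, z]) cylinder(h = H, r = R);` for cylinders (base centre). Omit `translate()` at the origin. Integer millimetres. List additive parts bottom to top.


cube([160, 180, 40]);
translate([0, 0, 40]) cube([160, 40, 100]);
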